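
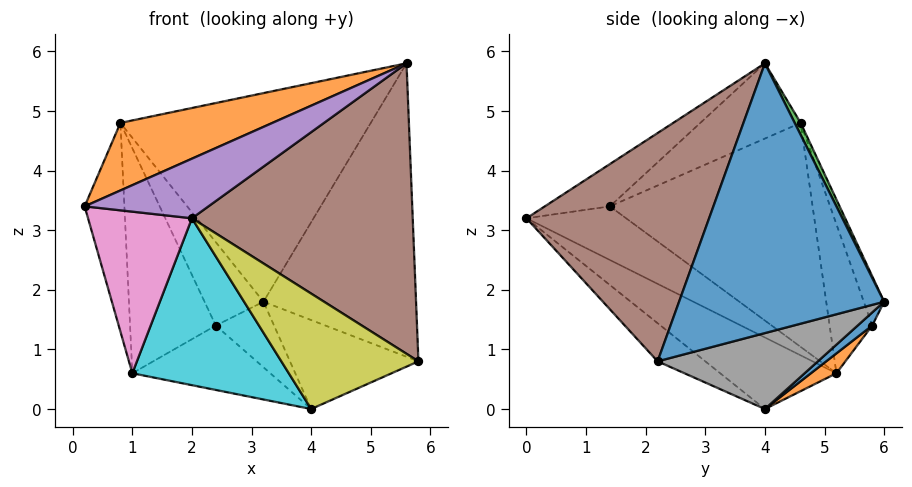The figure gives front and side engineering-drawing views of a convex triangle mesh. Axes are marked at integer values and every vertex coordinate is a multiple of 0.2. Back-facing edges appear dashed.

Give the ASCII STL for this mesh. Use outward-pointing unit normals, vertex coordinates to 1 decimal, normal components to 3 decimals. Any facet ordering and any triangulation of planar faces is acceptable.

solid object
 facet normal 0.789 0.587 -0.180
  outer loop
   vertex 5.6 4.0 5.8
   vertex 5.8 2.2 0.8
   vertex 3.2 6.0 1.8
  endloop
 endfacet
 facet normal -0.233 -0.353 0.906
  outer loop
   vertex 0.8 4.6 4.8
   vertex 0.2 1.4 3.4
   vertex 5.6 4.0 5.8
  endloop
 endfacet
 facet normal 0.021 0.899 0.437
  outer loop
   vertex 0.8 4.6 4.8
   vertex 5.6 4.0 5.8
   vertex 3.2 6.0 1.8
  endloop
 endfacet
 facet normal -0.981 0.192 -0.019
  outer loop
   vertex 1.0 5.2 0.6
   vertex 0.2 1.4 3.4
   vertex 0.8 4.6 4.8
  endloop
 endfacet
 facet normal -0.208 -0.395 0.895
  outer loop
   vertex 2.0 0.0 3.2
   vertex 5.6 4.0 5.8
   vertex 0.2 1.4 3.4
  endloop
 endfacet
 facet normal 0.610 -0.737 0.290
  outer loop
   vertex 2.0 0.0 3.2
   vertex 5.8 2.2 0.8
   vertex 5.6 4.0 5.8
  endloop
 endfacet
 facet normal -0.448 -0.467 -0.762
  outer loop
   vertex 2.0 0.0 3.2
   vertex 0.2 1.4 3.4
   vertex 1.0 5.2 0.6
  endloop
 endfacet
 facet normal 0.737 0.591 -0.329
  outer loop
   vertex 4.0 4.0 0.0
   vertex 3.2 6.0 1.8
   vertex 5.8 2.2 0.8
  endloop
 endfacet
 facet normal -0.192 -0.553 -0.811
  outer loop
   vertex 4.0 4.0 0.0
   vertex 5.8 2.2 0.8
   vertex 2.0 0.0 3.2
  endloop
 endfacet
 facet normal -0.351 -0.472 -0.809
  outer loop
   vertex 4.0 4.0 0.0
   vertex 2.0 0.0 3.2
   vertex 1.0 5.2 0.6
  endloop
 endfacet
 facet normal 0.174 0.696 -0.696
  outer loop
   vertex 2.4 5.8 1.4
   vertex 3.2 6.0 1.8
   vertex 4.0 4.0 0.0
  endloop
 endfacet
 facet normal 0.125 0.676 -0.726
  outer loop
   vertex 2.4 5.8 1.4
   vertex 4.0 4.0 0.0
   vertex 1.0 5.2 0.6
  endloop
 endfacet
 facet normal -0.321 0.930 0.177
  outer loop
   vertex 2.4 5.8 1.4
   vertex 0.8 4.6 4.8
   vertex 3.2 6.0 1.8
  endloop
 endfacet
 facet normal -0.442 0.891 0.106
  outer loop
   vertex 2.4 5.8 1.4
   vertex 1.0 5.2 0.6
   vertex 0.8 4.6 4.8
  endloop
 endfacet
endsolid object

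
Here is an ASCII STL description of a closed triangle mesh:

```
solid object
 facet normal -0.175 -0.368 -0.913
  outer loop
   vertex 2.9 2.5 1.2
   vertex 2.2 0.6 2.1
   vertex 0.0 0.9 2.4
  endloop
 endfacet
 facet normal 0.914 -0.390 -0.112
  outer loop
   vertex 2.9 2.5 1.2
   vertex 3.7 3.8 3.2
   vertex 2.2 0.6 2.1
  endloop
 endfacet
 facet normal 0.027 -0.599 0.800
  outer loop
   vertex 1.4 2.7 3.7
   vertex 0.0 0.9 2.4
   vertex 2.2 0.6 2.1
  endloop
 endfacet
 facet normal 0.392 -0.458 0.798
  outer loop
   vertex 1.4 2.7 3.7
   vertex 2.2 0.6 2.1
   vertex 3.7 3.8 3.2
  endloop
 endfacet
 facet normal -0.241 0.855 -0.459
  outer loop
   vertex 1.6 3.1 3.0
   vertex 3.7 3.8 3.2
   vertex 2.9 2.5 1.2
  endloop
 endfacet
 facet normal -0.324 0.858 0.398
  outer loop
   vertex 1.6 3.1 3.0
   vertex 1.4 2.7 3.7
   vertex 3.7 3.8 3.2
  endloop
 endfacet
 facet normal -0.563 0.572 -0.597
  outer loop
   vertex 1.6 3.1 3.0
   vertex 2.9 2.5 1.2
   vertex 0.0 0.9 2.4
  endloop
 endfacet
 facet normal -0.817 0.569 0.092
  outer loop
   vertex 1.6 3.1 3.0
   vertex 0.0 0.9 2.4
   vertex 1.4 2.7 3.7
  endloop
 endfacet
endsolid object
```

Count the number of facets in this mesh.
8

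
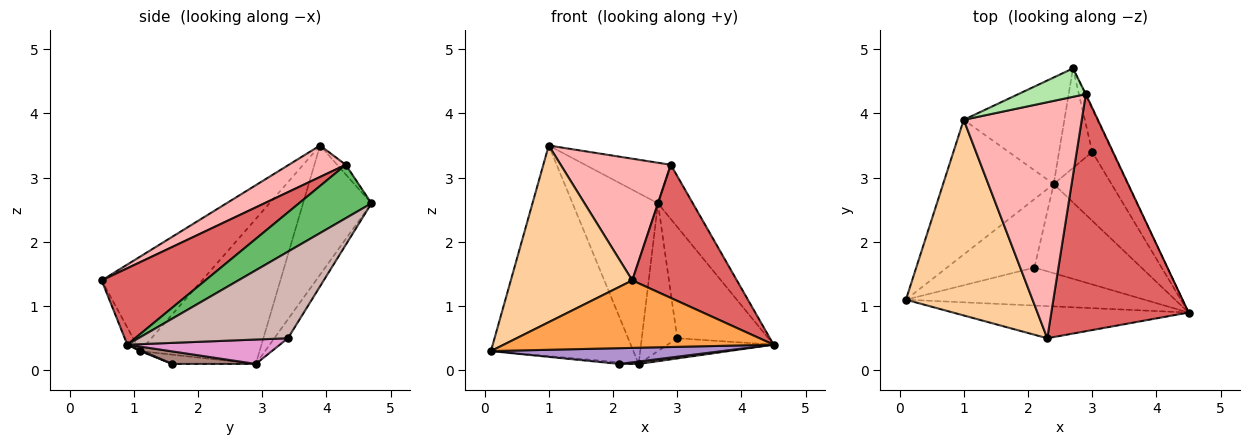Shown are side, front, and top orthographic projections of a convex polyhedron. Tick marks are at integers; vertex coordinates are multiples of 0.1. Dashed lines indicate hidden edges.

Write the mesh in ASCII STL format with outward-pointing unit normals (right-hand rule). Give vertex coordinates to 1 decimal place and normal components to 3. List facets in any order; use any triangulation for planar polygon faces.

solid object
 facet normal -0.577 0.688 -0.440
  outer loop
   vertex 2.4 2.9 0.1
   vertex 0.1 1.1 0.3
   vertex 1.0 3.9 3.5
  endloop
 endfacet
 facet normal -0.562 0.702 -0.438
  outer loop
   vertex 2.4 2.9 0.1
   vertex 1.0 3.9 3.5
   vertex 2.7 4.7 2.6
  endloop
 endfacet
 facet normal -0.031 -0.902 -0.430
  outer loop
   vertex 2.3 0.5 1.4
   vertex 0.1 1.1 0.3
   vertex 4.5 0.9 0.4
  endloop
 endfacet
 facet normal -0.485 -0.586 0.649
  outer loop
   vertex 2.3 0.5 1.4
   vertex 1.0 3.9 3.5
   vertex 0.1 1.1 0.3
  endloop
 endfacet
 facet normal 0.901 0.433 -0.011
  outer loop
   vertex 2.9 4.3 3.2
   vertex 4.5 0.9 0.4
   vertex 2.7 4.7 2.6
  endloop
 endfacet
 facet normal -0.082 0.816 0.572
  outer loop
   vertex 2.9 4.3 3.2
   vertex 2.7 4.7 2.6
   vertex 1.0 3.9 3.5
  endloop
 endfacet
 facet normal 0.437 -0.441 0.784
  outer loop
   vertex 2.9 4.3 3.2
   vertex 2.3 0.5 1.4
   vertex 4.5 0.9 0.4
  endloop
 endfacet
 facet normal 0.230 -0.446 0.865
  outer loop
   vertex 2.9 4.3 3.2
   vertex 1.0 3.9 3.5
   vertex 2.3 0.5 1.4
  endloop
 endfacet
 facet normal 0.004 -0.384 -0.923
  outer loop
   vertex 2.1 1.6 0.1
   vertex 4.5 0.9 0.4
   vertex 0.1 1.1 0.3
  endloop
 endfacet
 facet normal -0.105 0.024 -0.994
  outer loop
   vertex 2.1 1.6 0.1
   vertex 0.1 1.1 0.3
   vertex 2.4 2.9 0.1
  endloop
 endfacet
 facet normal 0.116 -0.027 -0.993
  outer loop
   vertex 2.1 1.6 0.1
   vertex 2.4 2.9 0.1
   vertex 4.5 0.9 0.4
  endloop
 endfacet
 facet normal 0.837 0.510 -0.196
  outer loop
   vertex 3.0 3.4 0.5
   vertex 2.7 4.7 2.6
   vertex 4.5 0.9 0.4
  endloop
 endfacet
 facet normal 0.376 0.261 -0.889
  outer loop
   vertex 3.0 3.4 0.5
   vertex 4.5 0.9 0.4
   vertex 2.4 2.9 0.1
  endloop
 endfacet
 facet normal -0.303 0.790 -0.532
  outer loop
   vertex 3.0 3.4 0.5
   vertex 2.4 2.9 0.1
   vertex 2.7 4.7 2.6
  endloop
 endfacet
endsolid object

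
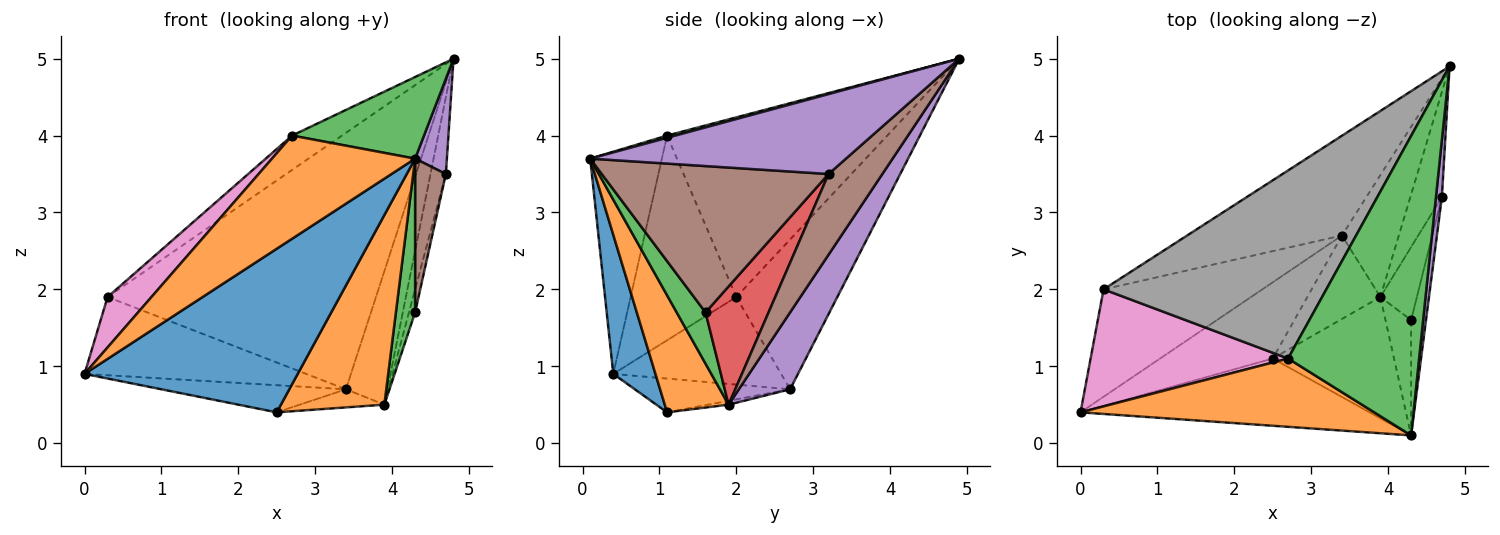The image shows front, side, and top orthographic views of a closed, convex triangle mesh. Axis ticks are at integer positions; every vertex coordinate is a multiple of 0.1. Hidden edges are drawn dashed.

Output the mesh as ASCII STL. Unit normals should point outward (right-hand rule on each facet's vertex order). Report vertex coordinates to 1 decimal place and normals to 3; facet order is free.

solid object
 facet normal 0.180 -0.910 -0.374
  outer loop
   vertex 2.5 1.1 0.4
   vertex 4.3 0.1 3.7
   vertex 0.0 0.4 0.9
  endloop
 endfacet
 facet normal -0.385 -0.769 0.509
  outer loop
   vertex 2.7 1.1 4.0
   vertex 0.0 0.4 0.9
   vertex 4.3 0.1 3.7
  endloop
 endfacet
 facet normal 0.017 -0.263 0.965
  outer loop
   vertex 2.7 1.1 4.0
   vertex 4.3 0.1 3.7
   vertex 4.8 4.9 5.0
  endloop
 endfacet
 facet normal -0.272 0.323 -0.907
  outer loop
   vertex 3.4 2.7 0.7
   vertex 2.5 1.1 0.4
   vertex 0.0 0.4 0.9
  endloop
 endfacet
 facet normal 0.990 -0.123 0.073
  outer loop
   vertex 4.7 3.2 3.5
   vertex 4.8 4.9 5.0
   vertex 4.3 0.1 3.7
  endloop
 endfacet
 facet normal 0.986 -0.134 -0.100
  outer loop
   vertex 4.7 3.2 3.5
   vertex 4.3 0.1 3.7
   vertex 4.3 1.6 1.7
  endloop
 endfacet
 facet normal -0.689 -0.286 0.665
  outer loop
   vertex 0.3 2.0 1.9
   vertex 0.0 0.4 0.9
   vertex 2.7 1.1 4.0
  endloop
 endfacet
 facet normal -0.622 0.141 0.771
  outer loop
   vertex 0.3 2.0 1.9
   vertex 2.7 1.1 4.0
   vertex 4.8 4.9 5.0
  endloop
 endfacet
 facet normal -0.407 0.538 -0.738
  outer loop
   vertex 0.3 2.0 1.9
   vertex 3.4 2.7 0.7
   vertex 0.0 0.4 0.9
  endloop
 endfacet
 facet normal -0.331 0.879 -0.342
  outer loop
   vertex 0.3 2.0 1.9
   vertex 4.8 4.9 5.0
   vertex 3.4 2.7 0.7
  endloop
 endfacet
 facet normal -0.051 0.212 -0.976
  outer loop
   vertex 3.9 1.9 0.5
   vertex 2.5 1.1 0.4
   vertex 3.4 2.7 0.7
  endloop
 endfacet
 facet normal 0.461 -0.747 -0.478
  outer loop
   vertex 3.9 1.9 0.5
   vertex 4.3 0.1 3.7
   vertex 2.5 1.1 0.4
  endloop
 endfacet
 facet normal 0.768 -0.512 -0.384
  outer loop
   vertex 3.9 1.9 0.5
   vertex 4.3 1.6 1.7
   vertex 4.3 0.1 3.7
  endloop
 endfacet
 facet normal 0.951 0.093 -0.294
  outer loop
   vertex 3.9 1.9 0.5
   vertex 4.7 3.2 3.5
   vertex 4.3 1.6 1.7
  endloop
 endfacet
 facet normal 0.674 0.546 -0.498
  outer loop
   vertex 3.9 1.9 0.5
   vertex 3.4 2.7 0.7
   vertex 4.8 4.9 5.0
  endloop
 endfacet
 facet normal 0.900 0.257 -0.351
  outer loop
   vertex 3.9 1.9 0.5
   vertex 4.8 4.9 5.0
   vertex 4.7 3.2 3.5
  endloop
 endfacet
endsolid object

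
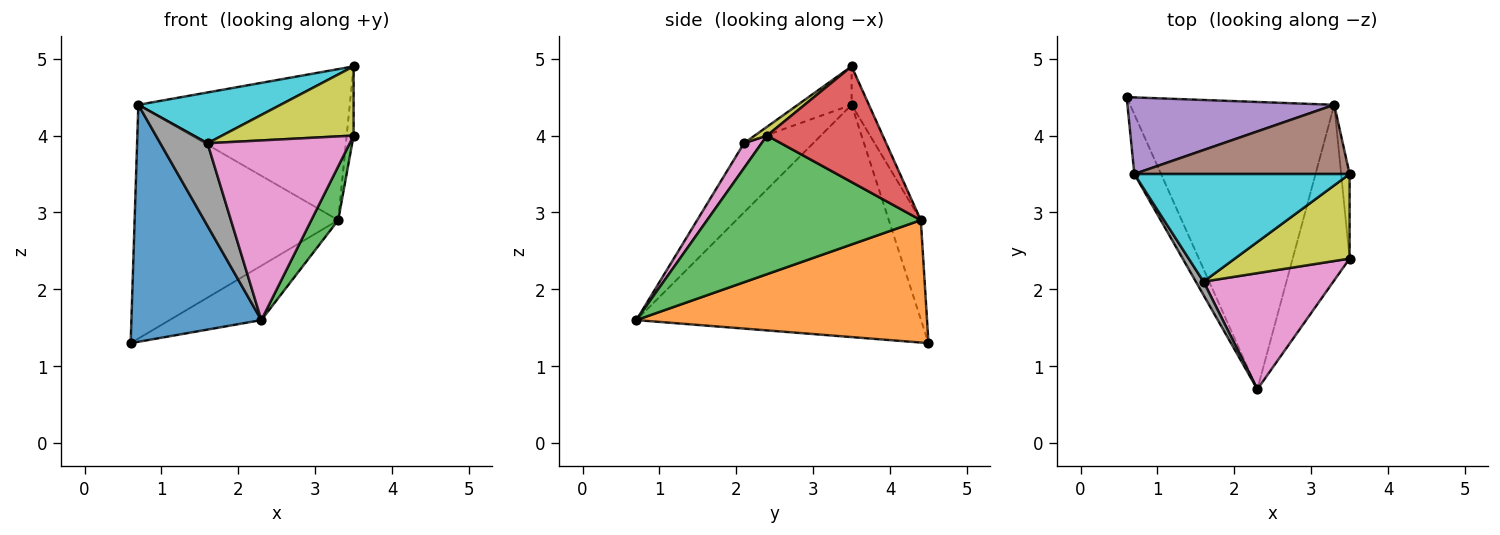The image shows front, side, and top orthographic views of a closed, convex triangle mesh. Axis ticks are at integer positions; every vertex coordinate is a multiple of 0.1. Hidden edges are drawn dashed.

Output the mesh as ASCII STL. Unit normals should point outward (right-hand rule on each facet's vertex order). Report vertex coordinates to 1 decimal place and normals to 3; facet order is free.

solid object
 facet normal -0.905 -0.413 -0.104
  outer loop
   vertex 0.7 3.5 4.4
   vertex 0.6 4.5 1.3
   vertex 2.3 0.7 1.6
  endloop
 endfacet
 facet normal 0.508 0.160 -0.847
  outer loop
   vertex 3.3 4.4 2.9
   vertex 2.3 0.7 1.6
   vertex 0.6 4.5 1.3
  endloop
 endfacet
 facet normal 0.919 -0.116 -0.377
  outer loop
   vertex 3.3 4.4 2.9
   vertex 3.5 2.4 4.0
   vertex 2.3 0.7 1.6
  endloop
 endfacet
 facet normal 0.996 0.060 -0.073
  outer loop
   vertex 3.3 4.4 2.9
   vertex 3.5 3.5 4.9
   vertex 3.5 2.4 4.0
  endloop
 endfacet
 facet normal -0.148 0.940 0.308
  outer loop
   vertex 3.3 4.4 2.9
   vertex 0.6 4.5 1.3
   vertex 0.7 3.5 4.4
  endloop
 endfacet
 facet normal -0.074 0.907 0.415
  outer loop
   vertex 3.3 4.4 2.9
   vertex 0.7 3.5 4.4
   vertex 3.5 3.5 4.9
  endloop
 endfacet
 facet normal 0.103 -0.835 0.540
  outer loop
   vertex 1.6 2.1 3.9
   vertex 2.3 0.7 1.6
   vertex 3.5 2.4 4.0
  endloop
 endfacet
 facet normal -0.822 -0.561 0.091
  outer loop
   vertex 1.6 2.1 3.9
   vertex 0.7 3.5 4.4
   vertex 2.3 0.7 1.6
  endloop
 endfacet
 facet normal 0.059 -0.632 0.773
  outer loop
   vertex 1.6 2.1 3.9
   vertex 3.5 2.4 4.0
   vertex 3.5 3.5 4.9
  endloop
 endfacet
 facet normal -0.159 -0.421 0.893
  outer loop
   vertex 1.6 2.1 3.9
   vertex 3.5 3.5 4.9
   vertex 0.7 3.5 4.4
  endloop
 endfacet
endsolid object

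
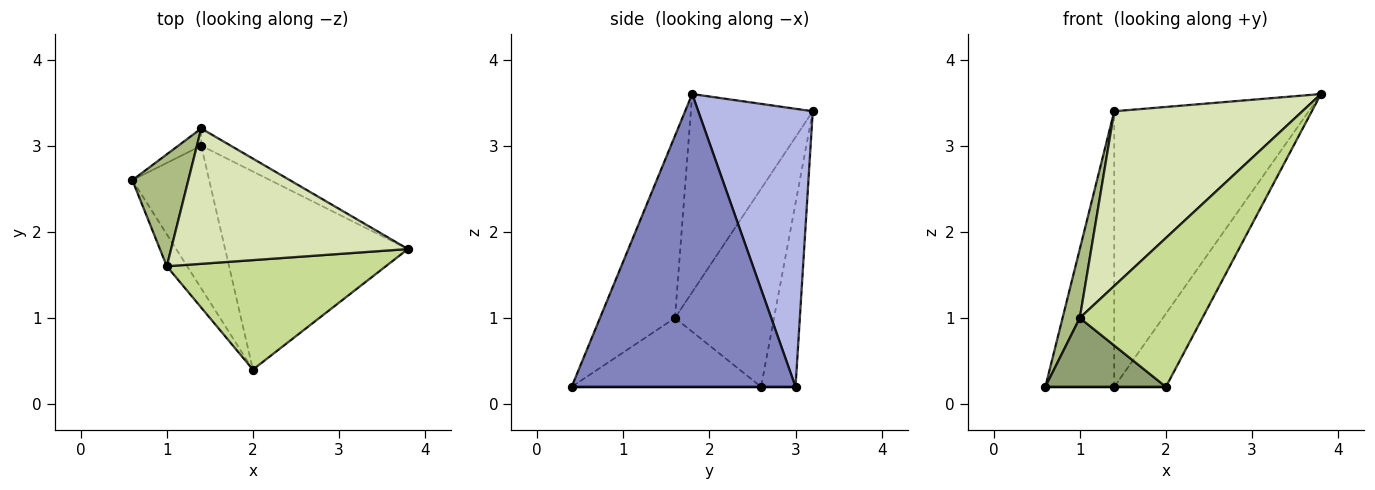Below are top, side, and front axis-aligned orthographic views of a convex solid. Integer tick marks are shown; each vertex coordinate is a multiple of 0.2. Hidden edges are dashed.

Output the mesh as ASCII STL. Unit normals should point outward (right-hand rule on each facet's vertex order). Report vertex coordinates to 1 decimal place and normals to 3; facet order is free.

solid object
 facet normal 0.000 0.000 -1.000
  outer loop
   vertex 1.4 3.0 0.2
   vertex 2.0 0.4 0.2
   vertex 0.6 2.6 0.2
  endloop
 endfacet
 facet normal 0.832 0.192 -0.520
  outer loop
   vertex 1.4 3.0 0.2
   vertex 3.8 1.8 3.6
   vertex 2.0 0.4 0.2
  endloop
 endfacet
 facet normal -0.447 0.893 -0.056
  outer loop
   vertex 1.4 3.0 0.2
   vertex 0.6 2.6 0.2
   vertex 1.4 3.2 3.4
  endloop
 endfacet
 facet normal 0.506 0.861 -0.054
  outer loop
   vertex 1.4 3.0 0.2
   vertex 1.4 3.2 3.4
   vertex 3.8 1.8 3.6
  endloop
 endfacet
 facet normal -0.819 -0.521 -0.242
  outer loop
   vertex 1.0 1.6 1.0
   vertex 0.6 2.6 0.2
   vertex 2.0 0.4 0.2
  endloop
 endfacet
 facet normal -0.949 -0.165 0.268
  outer loop
   vertex 1.0 1.6 1.0
   vertex 1.4 3.2 3.4
   vertex 0.6 2.6 0.2
  endloop
 endfacet
 facet normal -0.442 -0.723 0.532
  outer loop
   vertex 1.0 1.6 1.0
   vertex 2.0 0.4 0.2
   vertex 3.8 1.8 3.6
  endloop
 endfacet
 facet normal -0.456 -0.704 0.545
  outer loop
   vertex 1.0 1.6 1.0
   vertex 3.8 1.8 3.6
   vertex 1.4 3.2 3.4
  endloop
 endfacet
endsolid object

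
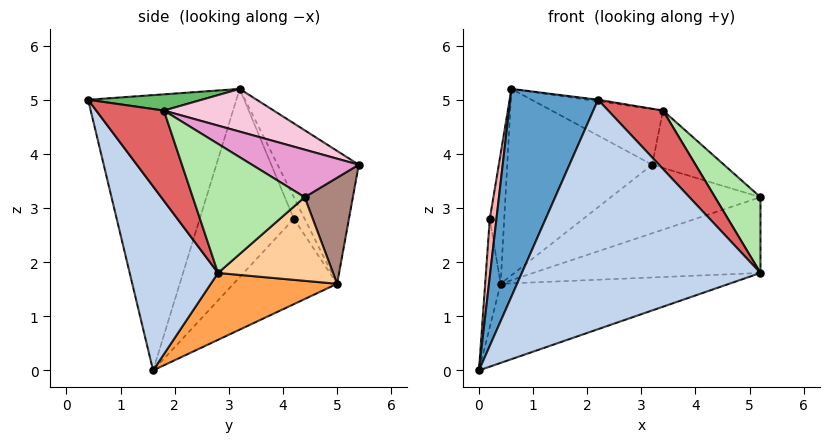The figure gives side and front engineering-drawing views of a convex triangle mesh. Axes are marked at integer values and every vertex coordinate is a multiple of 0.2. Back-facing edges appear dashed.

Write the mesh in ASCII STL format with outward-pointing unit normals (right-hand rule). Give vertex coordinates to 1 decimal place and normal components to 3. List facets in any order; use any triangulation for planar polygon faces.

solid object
 facet normal -0.833 -0.494 0.248
  outer loop
   vertex 0.6 3.2 5.2
   vertex 0.0 1.6 0.0
   vertex 2.2 0.4 5.0
  endloop
 endfacet
 facet normal 0.325 -0.877 -0.353
  outer loop
   vertex 5.2 2.8 1.8
   vertex 2.2 0.4 5.0
   vertex 0.0 1.6 0.0
  endloop
 endfacet
 facet normal 0.218 0.394 -0.893
  outer loop
   vertex 5.2 2.8 1.8
   vertex 0.0 1.6 0.0
   vertex 0.4 5.0 1.6
  endloop
 endfacet
 facet normal 0.316 0.625 -0.714
  outer loop
   vertex 5.2 2.8 1.8
   vertex 0.4 5.0 1.6
   vertex 5.2 4.4 3.2
  endloop
 endfacet
 facet normal 0.148 0.014 0.989
  outer loop
   vertex 3.4 1.8 4.8
   vertex 0.6 3.2 5.2
   vertex 2.2 0.4 5.0
  endloop
 endfacet
 facet normal 0.851 -0.346 0.395
  outer loop
   vertex 3.4 1.8 4.8
   vertex 5.2 2.8 1.8
   vertex 5.2 4.4 3.2
  endloop
 endfacet
 facet normal 0.753 -0.610 0.248
  outer loop
   vertex 3.4 1.8 4.8
   vertex 2.2 0.4 5.0
   vertex 5.2 2.8 1.8
  endloop
 endfacet
 facet normal -0.988 -0.070 0.136
  outer loop
   vertex 0.2 4.2 2.8
   vertex 0.0 1.6 0.0
   vertex 0.6 3.2 5.2
  endloop
 endfacet
 facet normal -0.987 0.147 -0.066
  outer loop
   vertex 0.2 4.2 2.8
   vertex 0.4 5.0 1.6
   vertex 0.0 1.6 0.0
  endloop
 endfacet
 facet normal -0.551 0.734 0.398
  outer loop
   vertex 0.2 4.2 2.8
   vertex 0.6 3.2 5.2
   vertex 0.4 5.0 1.6
  endloop
 endfacet
 facet normal 0.267 0.829 -0.491
  outer loop
   vertex 3.2 5.4 3.8
   vertex 5.2 4.4 3.2
   vertex 0.4 5.0 1.6
  endloop
 endfacet
 facet normal -0.443 0.792 0.420
  outer loop
   vertex 3.2 5.4 3.8
   vertex 0.4 5.0 1.6
   vertex 0.6 3.2 5.2
  endloop
 endfacet
 facet normal 0.397 0.266 0.879
  outer loop
   vertex 3.2 5.4 3.8
   vertex 3.4 1.8 4.8
   vertex 5.2 4.4 3.2
  endloop
 endfacet
 facet normal 0.268 0.272 0.924
  outer loop
   vertex 3.2 5.4 3.8
   vertex 0.6 3.2 5.2
   vertex 3.4 1.8 4.8
  endloop
 endfacet
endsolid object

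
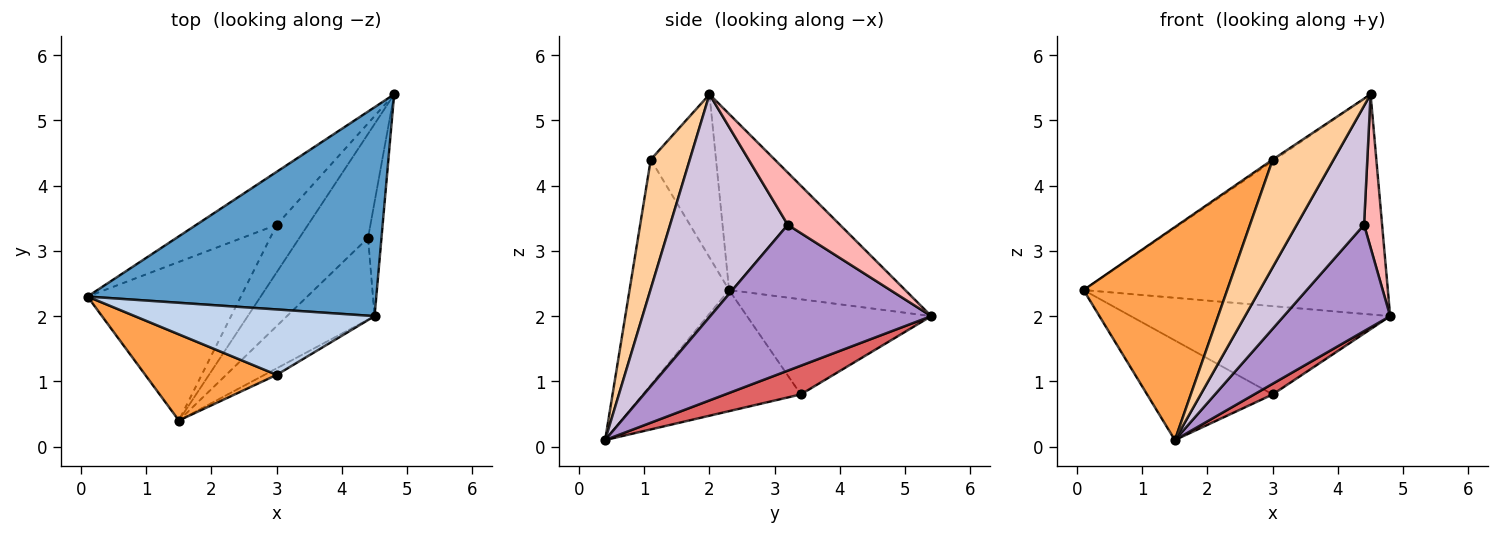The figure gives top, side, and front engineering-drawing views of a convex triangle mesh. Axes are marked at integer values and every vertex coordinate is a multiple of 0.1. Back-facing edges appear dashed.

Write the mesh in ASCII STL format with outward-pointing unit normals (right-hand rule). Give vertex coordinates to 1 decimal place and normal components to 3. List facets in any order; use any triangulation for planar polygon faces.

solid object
 facet normal -0.387 0.669 0.635
  outer loop
   vertex 4.5 2.0 5.4
   vertex 4.8 5.4 2.0
   vertex 0.1 2.3 2.4
  endloop
 endfacet
 facet normal -0.562 0.019 0.827
  outer loop
   vertex 3.0 1.1 4.4
   vertex 4.5 2.0 5.4
   vertex 0.1 2.3 2.4
  endloop
 endfacet
 facet normal -0.540 -0.780 0.315
  outer loop
   vertex 3.0 1.1 4.4
   vertex 0.1 2.3 2.4
   vertex 1.5 0.4 0.1
  endloop
 endfacet
 facet normal 0.539 -0.841 -0.051
  outer loop
   vertex 3.0 1.1 4.4
   vertex 1.5 0.4 0.1
   vertex 4.5 2.0 5.4
  endloop
 endfacet
 facet normal -0.520 0.732 -0.440
  outer loop
   vertex 3.0 3.4 0.8
   vertex 0.1 2.3 2.4
   vertex 4.8 5.4 2.0
  endloop
 endfacet
 facet normal -0.556 0.442 -0.704
  outer loop
   vertex 3.0 3.4 0.8
   vertex 1.5 0.4 0.1
   vertex 0.1 2.3 2.4
  endloop
 endfacet
 facet normal 0.667 -0.164 -0.727
  outer loop
   vertex 3.0 3.4 0.8
   vertex 4.8 5.4 2.0
   vertex 1.5 0.4 0.1
  endloop
 endfacet
 facet normal 0.918 -0.317 -0.236
  outer loop
   vertex 4.4 3.2 3.4
   vertex 4.8 5.4 2.0
   vertex 4.5 2.0 5.4
  endloop
 endfacet
 facet normal 0.830 -0.399 -0.390
  outer loop
   vertex 4.4 3.2 3.4
   vertex 1.5 0.4 0.1
   vertex 4.8 5.4 2.0
  endloop
 endfacet
 facet normal 0.821 -0.470 -0.323
  outer loop
   vertex 4.4 3.2 3.4
   vertex 4.5 2.0 5.4
   vertex 1.5 0.4 0.1
  endloop
 endfacet
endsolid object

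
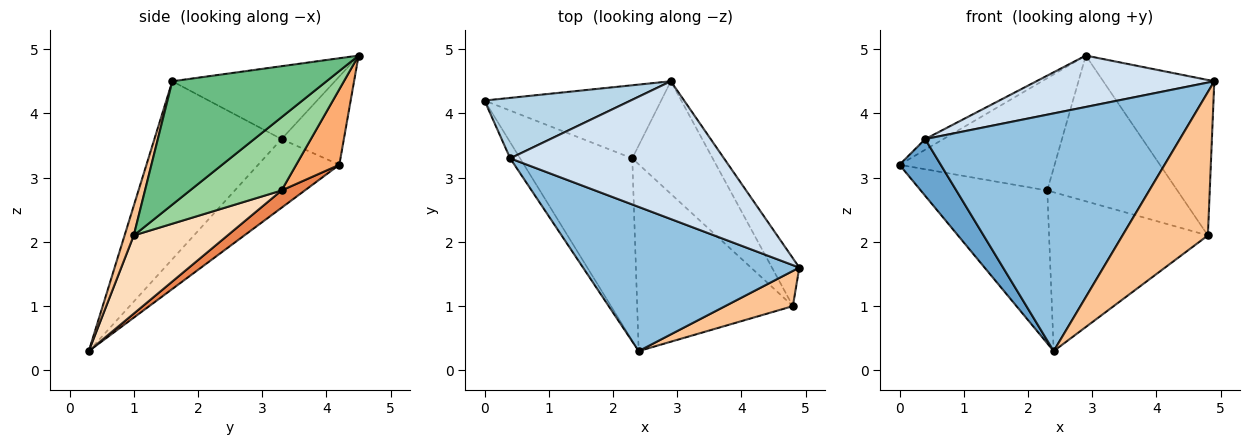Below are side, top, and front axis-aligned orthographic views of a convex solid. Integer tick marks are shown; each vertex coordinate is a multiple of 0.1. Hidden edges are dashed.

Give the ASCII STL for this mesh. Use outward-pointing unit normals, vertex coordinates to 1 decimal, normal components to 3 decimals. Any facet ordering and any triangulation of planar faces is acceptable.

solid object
 facet normal -0.884 -0.450 -0.127
  outer loop
   vertex 0.4 3.3 3.6
   vertex 0.0 4.2 3.2
   vertex 2.4 0.3 0.3
  endloop
 endfacet
 facet normal -0.392 -0.786 0.477
  outer loop
   vertex 0.4 3.3 3.6
   vertex 2.4 0.3 0.3
   vertex 4.9 1.6 4.5
  endloop
 endfacet
 facet normal -0.512 0.149 0.846
  outer loop
   vertex 0.4 3.3 3.6
   vertex 2.9 4.5 4.9
   vertex 0.0 4.2 3.2
  endloop
 endfacet
 facet normal -0.304 -0.333 0.892
  outer loop
   vertex 0.4 3.3 3.6
   vertex 4.9 1.6 4.5
   vertex 2.9 4.5 4.9
  endloop
 endfacet
 facet normal 0.117 0.638 -0.761
  outer loop
   vertex 2.3 3.3 2.8
   vertex 2.4 0.3 0.3
   vertex 0.0 4.2 3.2
  endloop
 endfacet
 facet normal 0.227 0.816 -0.531
  outer loop
   vertex 2.3 3.3 2.8
   vertex 0.0 4.2 3.2
   vertex 2.9 4.5 4.9
  endloop
 endfacet
 facet normal 0.104 -0.966 0.237
  outer loop
   vertex 4.8 1.0 2.1
   vertex 4.9 1.6 4.5
   vertex 2.4 0.3 0.3
  endloop
 endfacet
 facet normal 0.357 0.605 -0.712
  outer loop
   vertex 4.8 1.0 2.1
   vertex 2.4 0.3 0.3
   vertex 2.3 3.3 2.8
  endloop
 endfacet
 facet normal 0.799 0.575 -0.177
  outer loop
   vertex 4.8 1.0 2.1
   vertex 2.9 4.5 4.9
   vertex 4.9 1.6 4.5
  endloop
 endfacet
 facet normal 0.487 0.691 -0.534
  outer loop
   vertex 4.8 1.0 2.1
   vertex 2.3 3.3 2.8
   vertex 2.9 4.5 4.9
  endloop
 endfacet
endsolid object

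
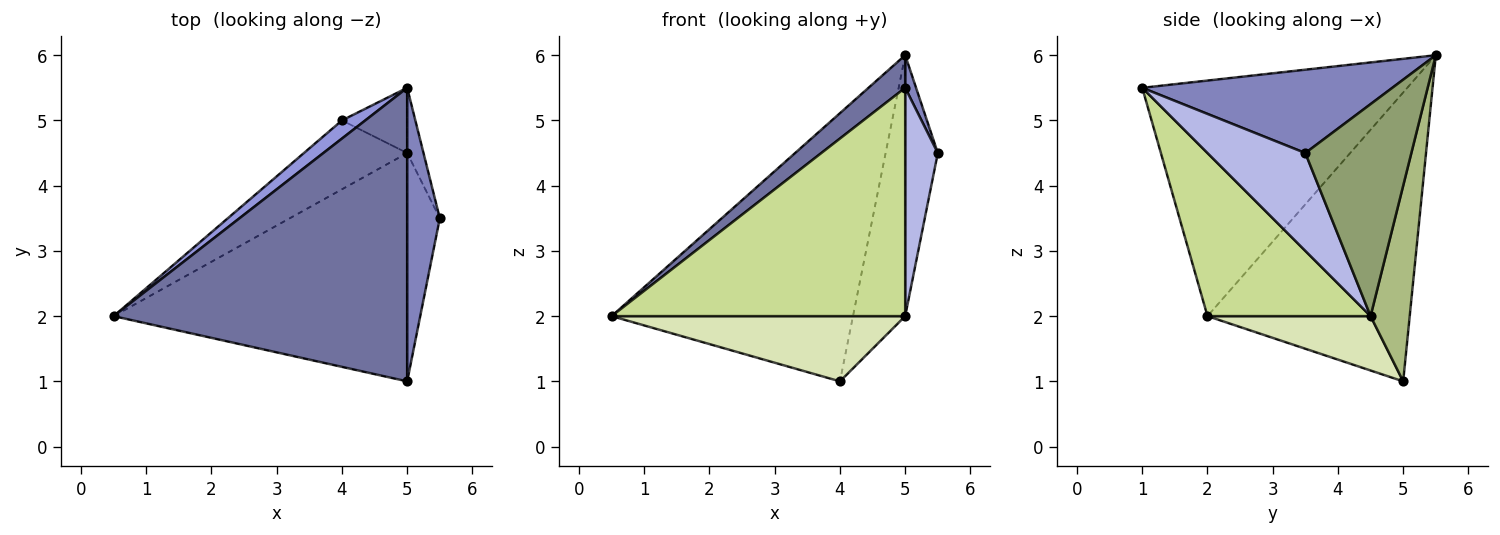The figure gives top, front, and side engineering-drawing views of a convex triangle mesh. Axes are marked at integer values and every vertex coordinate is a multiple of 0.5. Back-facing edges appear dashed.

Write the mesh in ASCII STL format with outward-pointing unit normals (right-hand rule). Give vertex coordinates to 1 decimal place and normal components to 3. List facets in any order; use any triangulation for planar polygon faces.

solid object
 facet normal -0.624 -0.086 0.777
  outer loop
   vertex 5.0 5.5 6.0
   vertex 0.5 2.0 2.0
   vertex 5.0 1.0 5.5
  endloop
 endfacet
 facet normal 0.930 -0.040 0.364
  outer loop
   vertex 5.0 5.5 6.0
   vertex 5.0 1.0 5.5
   vertex 5.5 3.5 4.5
  endloop
 endfacet
 facet normal -0.641 0.765 0.052
  outer loop
   vertex 4.0 5.0 1.0
   vertex 0.5 2.0 2.0
   vertex 5.0 5.5 6.0
  endloop
 endfacet
 facet normal 0.905 -0.302 -0.302
  outer loop
   vertex 5.0 4.5 2.0
   vertex 5.5 3.5 4.5
   vertex 5.0 1.0 5.5
  endloop
 endfacet
 facet normal 0.953 0.293 -0.073
  outer loop
   vertex 5.0 4.5 2.0
   vertex 5.0 5.5 6.0
   vertex 5.5 3.5 4.5
  endloop
 endfacet
 facet normal 0.588 0.784 -0.196
  outer loop
   vertex 5.0 4.5 2.0
   vertex 4.0 5.0 1.0
   vertex 5.0 5.5 6.0
  endloop
 endfacet
 facet normal 0.366 -0.658 -0.658
  outer loop
   vertex 5.0 4.5 2.0
   vertex 5.0 1.0 5.5
   vertex 0.5 2.0 2.0
  endloop
 endfacet
 facet normal 0.357 -0.642 -0.678
  outer loop
   vertex 5.0 4.5 2.0
   vertex 0.5 2.0 2.0
   vertex 4.0 5.0 1.0
  endloop
 endfacet
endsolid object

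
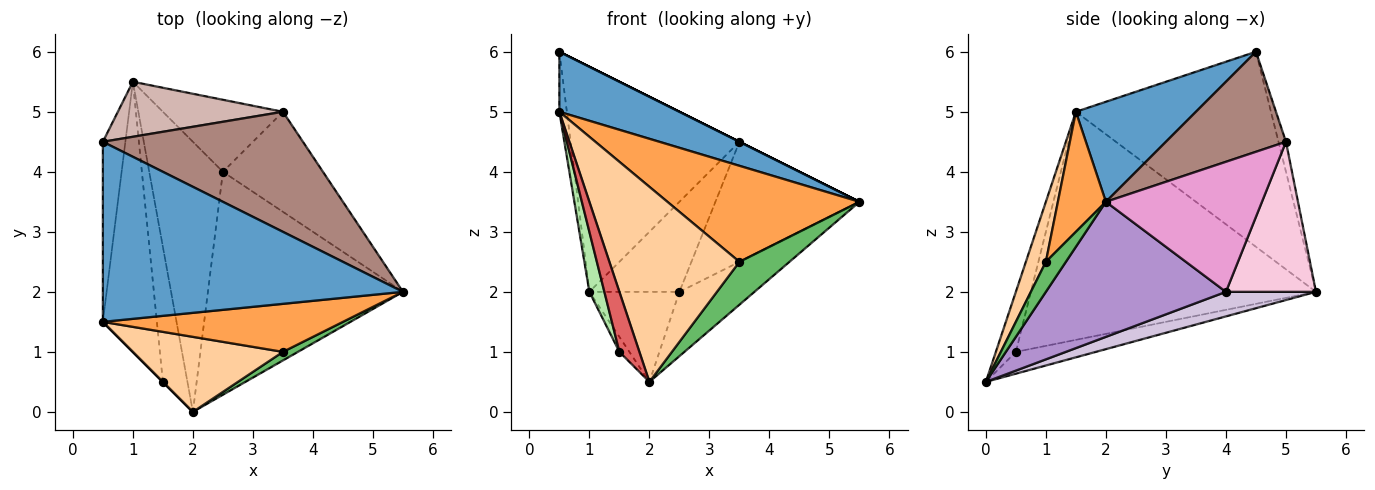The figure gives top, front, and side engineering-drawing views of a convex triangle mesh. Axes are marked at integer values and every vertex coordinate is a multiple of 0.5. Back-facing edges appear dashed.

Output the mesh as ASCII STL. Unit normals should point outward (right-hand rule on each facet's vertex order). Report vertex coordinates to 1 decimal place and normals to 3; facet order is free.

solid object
 facet normal 0.302 -0.302 0.905
  outer loop
   vertex 0.5 4.5 6.0
   vertex 0.5 1.5 5.0
   vertex 5.5 2.0 3.5
  endloop
 endfacet
 facet normal -0.993 0.038 -0.115
  outer loop
   vertex 0.5 4.5 6.0
   vertex 1.0 5.5 2.0
   vertex 0.5 1.5 5.0
  endloop
 endfacet
 facet normal 0.218 -0.873 0.436
  outer loop
   vertex 3.5 1.0 2.5
   vertex 5.5 2.0 3.5
   vertex 0.5 1.5 5.0
  endloop
 endfacet
 facet normal 0.142 -0.924 0.355
  outer loop
   vertex 3.5 1.0 2.5
   vertex 0.5 1.5 5.0
   vertex 2.0 0.0 0.5
  endloop
 endfacet
 facet normal 0.365 -0.913 0.183
  outer loop
   vertex 3.5 1.0 2.5
   vertex 2.0 0.0 0.5
   vertex 5.5 2.0 3.5
  endloop
 endfacet
 facet normal -0.972 -0.051 -0.230
  outer loop
   vertex 1.5 0.5 1.0
   vertex 0.5 1.5 5.0
   vertex 1.0 5.5 2.0
  endloop
 endfacet
 facet normal -0.707 -0.707 0.000
  outer loop
   vertex 1.5 0.5 1.0
   vertex 2.0 0.0 0.5
   vertex 0.5 1.5 5.0
  endloop
 endfacet
 facet normal -0.662 0.083 -0.745
  outer loop
   vertex 1.5 0.5 1.0
   vertex 1.0 5.5 2.0
   vertex 2.0 0.0 0.5
  endloop
 endfacet
 facet normal 0.554 0.231 -0.800
  outer loop
   vertex 2.5 4.0 2.0
   vertex 5.5 2.0 3.5
   vertex 2.0 0.0 0.5
  endloop
 endfacet
 facet normal 0.302 0.302 -0.905
  outer loop
   vertex 2.5 4.0 2.0
   vertex 2.0 0.0 0.5
   vertex 1.0 5.5 2.0
  endloop
 endfacet
 facet normal 0.447 0.000 0.894
  outer loop
   vertex 3.5 5.0 4.5
   vertex 0.5 4.5 6.0
   vertex 5.5 2.0 3.5
  endloop
 endfacet
 facet normal -0.043 0.970 0.237
  outer loop
   vertex 3.5 5.0 4.5
   vertex 1.0 5.5 2.0
   vertex 0.5 4.5 6.0
  endloop
 endfacet
 facet normal 0.640 0.590 -0.492
  outer loop
   vertex 3.5 5.0 4.5
   vertex 5.5 2.0 3.5
   vertex 2.5 4.0 2.0
  endloop
 endfacet
 facet normal 0.615 0.615 -0.492
  outer loop
   vertex 3.5 5.0 4.5
   vertex 2.5 4.0 2.0
   vertex 1.0 5.5 2.0
  endloop
 endfacet
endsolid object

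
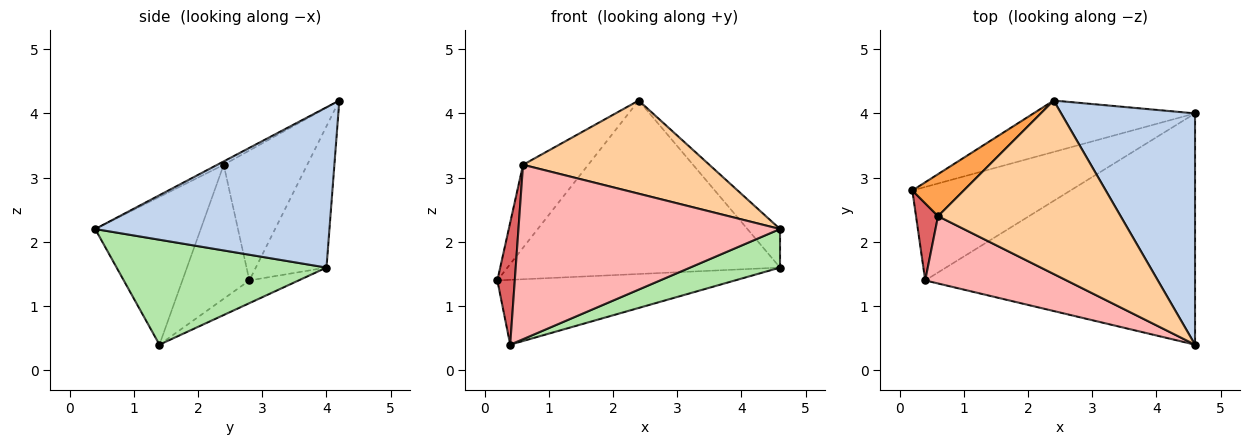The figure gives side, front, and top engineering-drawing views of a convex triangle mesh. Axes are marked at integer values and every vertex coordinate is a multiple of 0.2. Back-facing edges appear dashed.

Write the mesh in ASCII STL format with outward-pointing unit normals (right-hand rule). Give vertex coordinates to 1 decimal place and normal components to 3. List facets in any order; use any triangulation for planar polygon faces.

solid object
 facet normal -0.241 0.930 -0.276
  outer loop
   vertex 2.4 4.2 4.2
   vertex 4.6 4.0 1.6
   vertex 0.2 2.8 1.4
  endloop
 endfacet
 facet normal 0.763 0.106 0.638
  outer loop
   vertex 2.4 4.2 4.2
   vertex 4.6 0.4 2.2
   vertex 4.6 4.0 1.6
  endloop
 endfacet
 facet normal -0.753 0.587 0.298
  outer loop
   vertex 0.6 2.4 3.2
   vertex 2.4 4.2 4.2
   vertex 0.2 2.8 1.4
  endloop
 endfacet
 facet normal -0.016 -0.473 0.881
  outer loop
   vertex 0.6 2.4 3.2
   vertex 4.6 0.4 2.2
   vertex 2.4 4.2 4.2
  endloop
 endfacet
 facet normal -0.117 0.566 -0.816
  outer loop
   vertex 0.4 1.4 0.4
   vertex 0.2 2.8 1.4
   vertex 4.6 4.0 1.6
  endloop
 endfacet
 facet normal 0.358 -0.153 -0.921
  outer loop
   vertex 0.4 1.4 0.4
   vertex 4.6 4.0 1.6
   vertex 4.6 0.4 2.2
  endloop
 endfacet
 facet normal -0.956 -0.249 0.157
  outer loop
   vertex 0.4 1.4 0.4
   vertex 0.6 2.4 3.2
   vertex 0.2 2.8 1.4
  endloop
 endfacet
 facet normal -0.352 -0.873 0.337
  outer loop
   vertex 0.4 1.4 0.4
   vertex 4.6 0.4 2.2
   vertex 0.6 2.4 3.2
  endloop
 endfacet
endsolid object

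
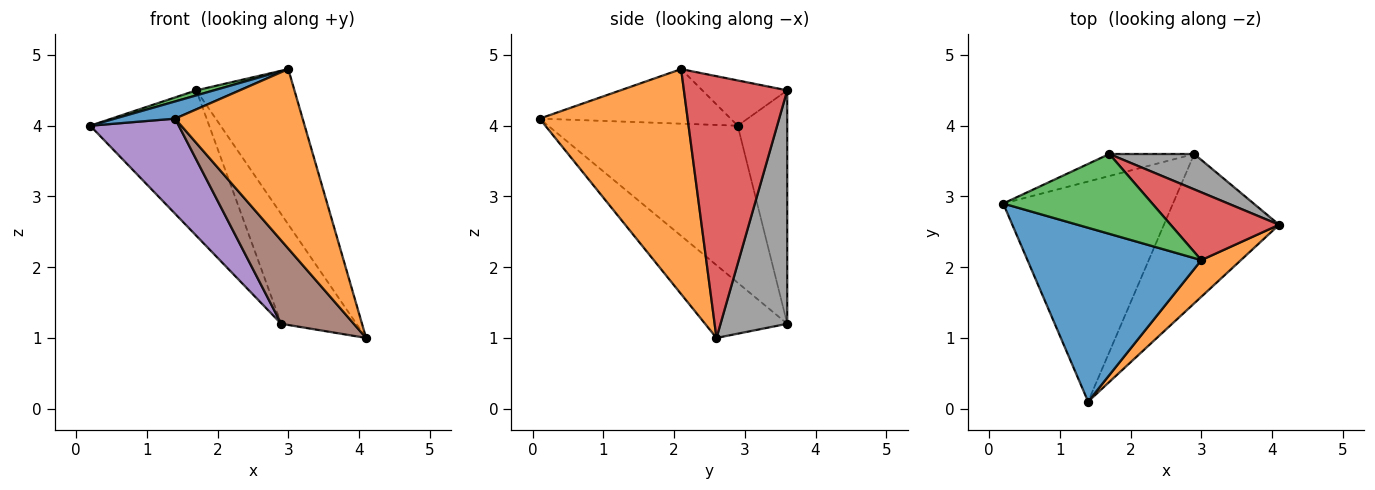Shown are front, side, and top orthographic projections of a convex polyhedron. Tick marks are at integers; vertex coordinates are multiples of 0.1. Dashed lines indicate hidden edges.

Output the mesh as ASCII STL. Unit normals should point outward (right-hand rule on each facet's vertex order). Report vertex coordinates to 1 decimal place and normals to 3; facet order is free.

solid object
 facet normal -0.298 -0.094 0.950
  outer loop
   vertex 3.0 2.1 4.8
   vertex 0.2 2.9 4.0
   vertex 1.4 0.1 4.1
  endloop
 endfacet
 facet normal 0.751 -0.647 0.132
  outer loop
   vertex 3.0 2.1 4.8
   vertex 1.4 0.1 4.1
   vertex 4.1 2.6 1.0
  endloop
 endfacet
 facet normal -0.290 -0.060 0.955
  outer loop
   vertex 1.7 3.6 4.5
   vertex 0.2 2.9 4.0
   vertex 3.0 2.1 4.8
  endloop
 endfacet
 facet normal 0.694 0.659 0.288
  outer loop
   vertex 1.7 3.6 4.5
   vertex 3.0 2.1 4.8
   vertex 4.1 2.6 1.0
  endloop
 endfacet
 facet normal -0.647 -0.302 -0.700
  outer loop
   vertex 2.9 3.6 1.2
   vertex 1.4 0.1 4.1
   vertex 0.2 2.9 4.0
  endloop
 endfacet
 facet normal -0.483 -0.427 -0.765
  outer loop
   vertex 2.9 3.6 1.2
   vertex 4.1 2.6 1.0
   vertex 1.4 0.1 4.1
  endloop
 endfacet
 facet normal -0.381 0.914 -0.138
  outer loop
   vertex 2.9 3.6 1.2
   vertex 0.2 2.9 4.0
   vertex 1.7 3.6 4.5
  endloop
 endfacet
 facet normal 0.645 0.727 0.235
  outer loop
   vertex 2.9 3.6 1.2
   vertex 1.7 3.6 4.5
   vertex 4.1 2.6 1.0
  endloop
 endfacet
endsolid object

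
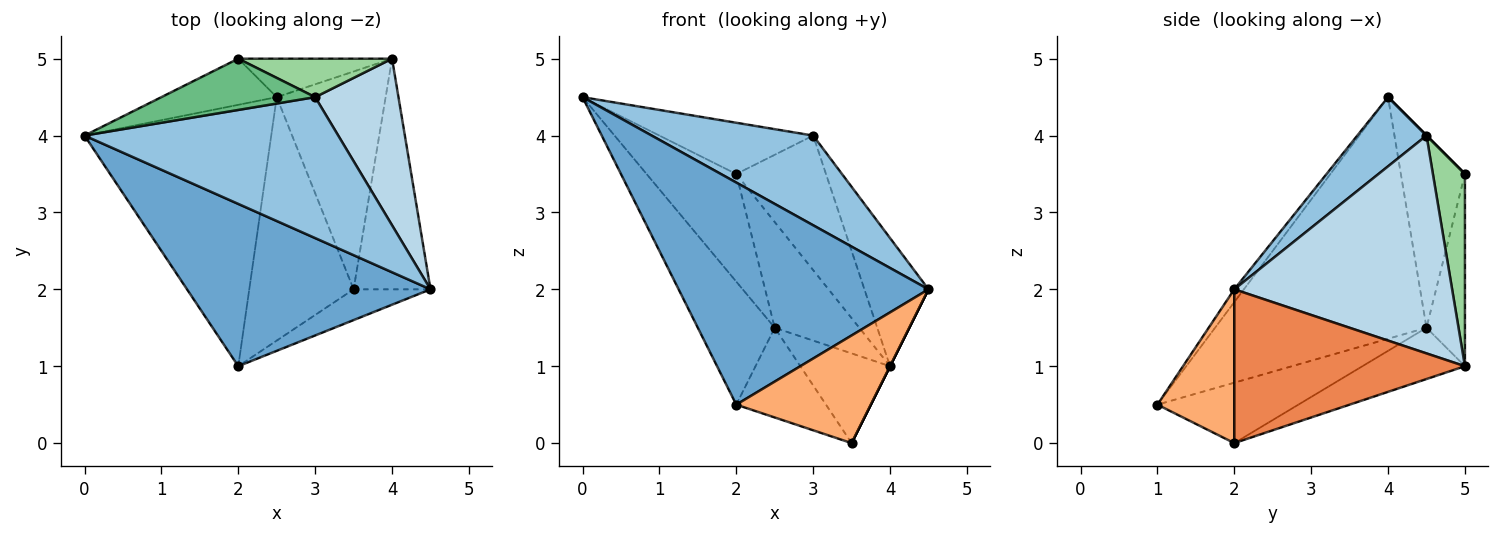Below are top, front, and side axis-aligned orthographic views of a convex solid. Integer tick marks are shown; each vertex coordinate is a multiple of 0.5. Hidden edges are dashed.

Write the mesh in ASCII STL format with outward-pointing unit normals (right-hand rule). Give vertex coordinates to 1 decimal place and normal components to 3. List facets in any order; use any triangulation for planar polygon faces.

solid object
 facet normal -0.031 -0.807 0.590
  outer loop
   vertex 2.0 1.0 0.5
   vertex 4.5 2.0 2.0
   vertex 0.0 4.0 4.5
  endloop
 endfacet
 facet normal 0.224 -0.523 0.822
  outer loop
   vertex 3.0 4.5 4.0
   vertex 0.0 4.0 4.5
   vertex 4.5 2.0 2.0
  endloop
 endfacet
 facet normal 0.901 0.265 0.344
  outer loop
   vertex 3.0 4.5 4.0
   vertex 4.5 2.0 2.0
   vertex 4.0 5.0 1.0
  endloop
 endfacet
 facet normal -0.760 0.277 -0.588
  outer loop
   vertex 2.5 4.5 1.5
   vertex 2.0 1.0 0.5
   vertex 0.0 4.0 4.5
  endloop
 endfacet
 facet normal 0.894 0.000 -0.447
  outer loop
   vertex 3.5 2.0 0.0
   vertex 4.0 5.0 1.0
   vertex 4.5 2.0 2.0
  endloop
 endfacet
 facet normal 0.482 -0.843 -0.241
  outer loop
   vertex 3.5 2.0 0.0
   vertex 4.5 2.0 2.0
   vertex 2.0 1.0 0.5
  endloop
 endfacet
 facet normal -0.399 0.349 -0.848
  outer loop
   vertex 3.5 2.0 0.0
   vertex 2.5 4.5 1.5
   vertex 4.0 5.0 1.0
  endloop
 endfacet
 facet normal -0.477 0.304 -0.825
  outer loop
   vertex 3.5 2.0 0.0
   vertex 2.0 1.0 0.5
   vertex 2.5 4.5 1.5
  endloop
 endfacet
 facet normal 0.000 0.707 0.707
  outer loop
   vertex 2.0 5.0 3.5
   vertex 0.0 4.0 4.5
   vertex 3.0 4.5 4.0
  endloop
 endfacet
 facet normal 0.325 0.909 0.260
  outer loop
   vertex 2.0 5.0 3.5
   vertex 3.0 4.5 4.0
   vertex 4.0 5.0 1.0
  endloop
 endfacet
 facet normal -0.549 0.768 -0.329
  outer loop
   vertex 2.0 5.0 3.5
   vertex 2.5 4.5 1.5
   vertex 0.0 4.0 4.5
  endloop
 endfacet
 facet normal -0.393 0.864 -0.314
  outer loop
   vertex 2.0 5.0 3.5
   vertex 4.0 5.0 1.0
   vertex 2.5 4.5 1.5
  endloop
 endfacet
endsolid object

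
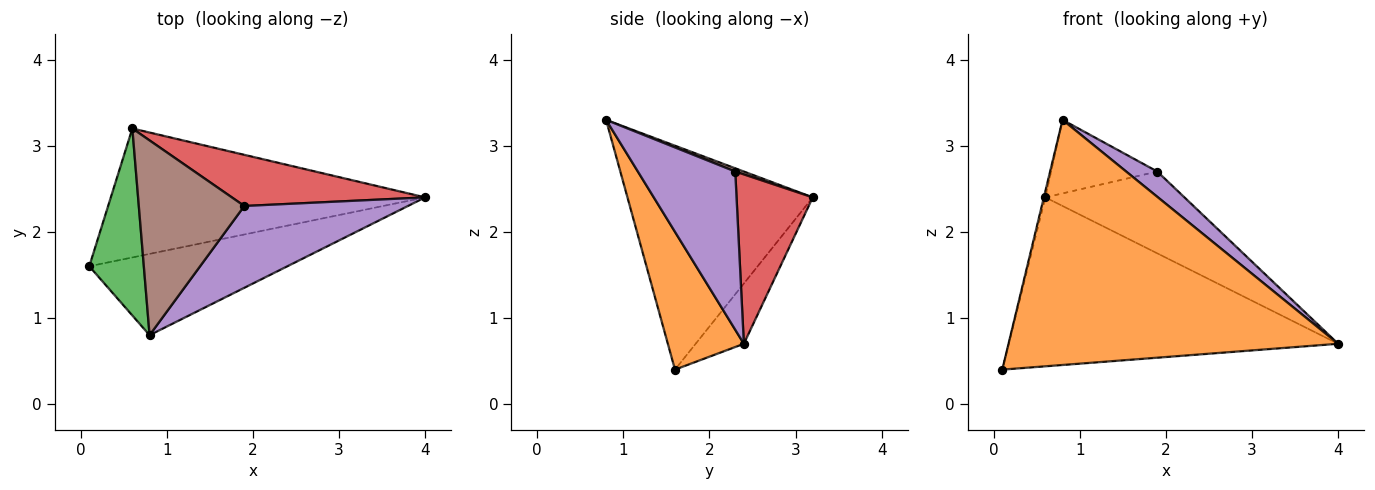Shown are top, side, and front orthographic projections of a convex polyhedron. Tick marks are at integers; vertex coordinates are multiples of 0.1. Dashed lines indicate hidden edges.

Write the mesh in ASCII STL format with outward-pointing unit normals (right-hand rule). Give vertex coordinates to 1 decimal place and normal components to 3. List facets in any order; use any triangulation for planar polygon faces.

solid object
 facet normal -0.116 0.790 -0.603
  outer loop
   vertex 0.6 3.2 2.4
   vertex 4.0 2.4 0.7
   vertex 0.1 1.6 0.4
  endloop
 endfacet
 facet normal 0.214 -0.927 -0.307
  outer loop
   vertex 0.8 0.8 3.3
   vertex 0.1 1.6 0.4
   vertex 4.0 2.4 0.7
  endloop
 endfacet
 facet normal -0.972 0.008 0.237
  outer loop
   vertex 0.8 0.8 3.3
   vertex 0.6 3.2 2.4
   vertex 0.1 1.6 0.4
  endloop
 endfacet
 facet normal 0.421 0.769 0.481
  outer loop
   vertex 1.9 2.3 2.7
   vertex 4.0 2.4 0.7
   vertex 0.6 3.2 2.4
  endloop
 endfacet
 facet normal 0.679 -0.217 0.702
  outer loop
   vertex 1.9 2.3 2.7
   vertex 0.8 0.8 3.3
   vertex 4.0 2.4 0.7
  endloop
 endfacet
 facet normal 0.029 0.353 0.935
  outer loop
   vertex 1.9 2.3 2.7
   vertex 0.6 3.2 2.4
   vertex 0.8 0.8 3.3
  endloop
 endfacet
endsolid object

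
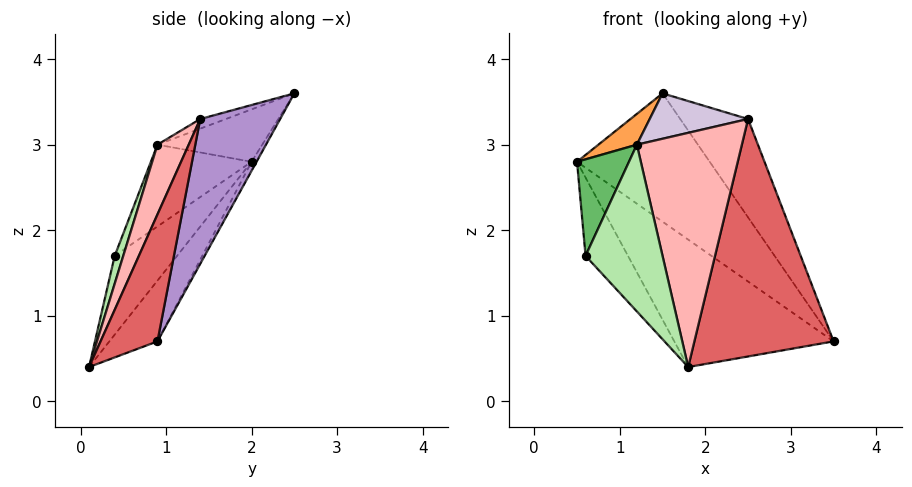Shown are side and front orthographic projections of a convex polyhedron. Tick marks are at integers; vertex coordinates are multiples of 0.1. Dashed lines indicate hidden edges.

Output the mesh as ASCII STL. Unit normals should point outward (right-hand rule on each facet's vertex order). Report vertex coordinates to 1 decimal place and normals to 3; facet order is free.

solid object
 facet normal -0.213 0.706 -0.675
  outer loop
   vertex 1.8 0.1 0.4
   vertex 0.5 2.0 2.8
   vertex 3.5 0.9 0.7
  endloop
 endfacet
 facet normal -0.033 0.865 -0.500
  outer loop
   vertex 1.5 2.5 3.6
   vertex 3.5 0.9 0.7
   vertex 0.5 2.0 2.8
  endloop
 endfacet
 facet normal -0.548 -0.201 0.812
  outer loop
   vertex 1.2 0.9 3.0
   vertex 1.5 2.5 3.6
   vertex 0.5 2.0 2.8
  endloop
 endfacet
 facet normal -0.617 0.419 -0.666
  outer loop
   vertex 0.6 0.4 1.7
   vertex 0.5 2.0 2.8
   vertex 1.8 0.1 0.4
  endloop
 endfacet
 facet normal -0.766 -0.396 0.506
  outer loop
   vertex 0.6 0.4 1.7
   vertex 1.2 0.9 3.0
   vertex 0.5 2.0 2.8
  endloop
 endfacet
 facet normal 0.105 -0.943 0.314
  outer loop
   vertex 0.6 0.4 1.7
   vertex 1.8 0.1 0.4
   vertex 1.2 0.9 3.0
  endloop
 endfacet
 facet normal 0.360 -0.881 0.308
  outer loop
   vertex 2.5 1.4 3.3
   vertex 1.8 0.1 0.4
   vertex 3.5 0.9 0.7
  endloop
 endfacet
 facet normal 0.268 -0.902 0.339
  outer loop
   vertex 2.5 1.4 3.3
   vertex 1.2 0.9 3.0
   vertex 1.8 0.1 0.4
  endloop
 endfacet
 facet normal 0.752 0.638 0.166
  outer loop
   vertex 2.5 1.4 3.3
   vertex 3.5 0.9 0.7
   vertex 1.5 2.5 3.6
  endloop
 endfacet
 facet normal -0.087 -0.335 0.938
  outer loop
   vertex 2.5 1.4 3.3
   vertex 1.5 2.5 3.6
   vertex 1.2 0.9 3.0
  endloop
 endfacet
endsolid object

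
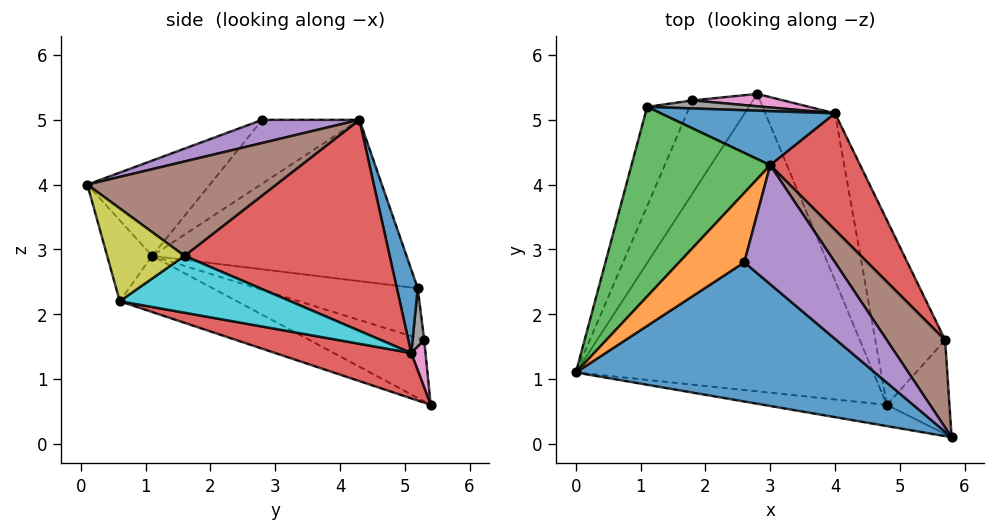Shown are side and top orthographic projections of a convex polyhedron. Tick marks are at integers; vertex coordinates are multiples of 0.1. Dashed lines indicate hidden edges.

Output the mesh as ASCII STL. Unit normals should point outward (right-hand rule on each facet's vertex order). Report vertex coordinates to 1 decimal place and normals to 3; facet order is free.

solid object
 facet normal -0.247 -0.580 0.776
  outer loop
   vertex 2.6 2.8 5.0
   vertex 0.0 1.1 2.9
   vertex 5.8 0.1 4.0
  endloop
 endfacet
 facet normal -0.130 -0.972 -0.198
  outer loop
   vertex 4.8 0.6 2.2
   vertex 5.8 0.1 4.0
   vertex 0.0 1.1 2.9
  endloop
 endfacet
 facet normal -0.172 -0.375 -0.911
  outer loop
   vertex 4.8 0.6 2.2
   vertex 0.0 1.1 2.9
   vertex 2.8 5.4 0.6
  endloop
 endfacet
 facet normal 0.545 -0.052 -0.837
  outer loop
   vertex 4.0 5.1 1.4
   vertex 4.8 0.6 2.2
   vertex 2.8 5.4 0.6
  endloop
 endfacet
 facet normal -0.709 0.087 -0.700
  outer loop
   vertex 1.8 5.3 1.6
   vertex 2.8 5.4 0.6
   vertex 0.0 1.1 2.9
  endloop
 endfacet
 facet normal -0.754 0.124 -0.645
  outer loop
   vertex 1.8 5.3 1.6
   vertex 0.0 1.1 2.9
   vertex 1.1 5.2 2.4
  endloop
 endfacet
 facet normal 0.107 0.973 0.204
  outer loop
   vertex 1.8 5.3 1.6
   vertex 4.0 5.1 1.4
   vertex 2.8 5.4 0.6
  endloop
 endfacet
 facet normal 0.108 0.970 0.216
  outer loop
   vertex 1.8 5.3 1.6
   vertex 1.1 5.2 2.4
   vertex 4.0 5.1 1.4
  endloop
 endfacet
 facet normal 0.781 -0.334 -0.527
  outer loop
   vertex 5.7 1.6 2.9
   vertex 5.8 0.1 4.0
   vertex 4.8 0.6 2.2
  endloop
 endfacet
 facet normal 0.631 -0.026 -0.775
  outer loop
   vertex 5.7 1.6 2.9
   vertex 4.8 0.6 2.2
   vertex 4.0 5.1 1.4
  endloop
 endfacet
 facet normal 0.118 0.962 0.247
  outer loop
   vertex 3.0 4.3 5.0
   vertex 4.0 5.1 1.4
   vertex 1.1 5.2 2.4
  endloop
 endfacet
 facet normal -0.687 0.183 0.703
  outer loop
   vertex 3.0 4.3 5.0
   vertex 0.0 1.1 2.9
   vertex 2.6 2.8 5.0
  endloop
 endfacet
 facet normal -0.730 0.272 0.627
  outer loop
   vertex 3.0 4.3 5.0
   vertex 1.1 5.2 2.4
   vertex 0.0 1.1 2.9
  endloop
 endfacet
 facet normal 0.784 0.524 0.334
  outer loop
   vertex 3.0 4.3 5.0
   vertex 5.7 1.6 2.9
   vertex 4.0 5.1 1.4
  endloop
 endfacet
 facet normal 0.247 -0.066 0.967
  outer loop
   vertex 3.0 4.3 5.0
   vertex 2.6 2.8 5.0
   vertex 5.8 0.1 4.0
  endloop
 endfacet
 facet normal 0.778 0.404 0.481
  outer loop
   vertex 3.0 4.3 5.0
   vertex 5.8 0.1 4.0
   vertex 5.7 1.6 2.9
  endloop
 endfacet
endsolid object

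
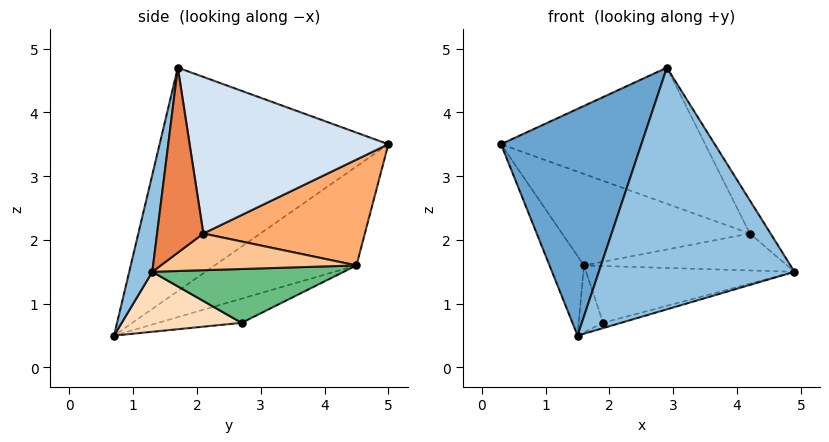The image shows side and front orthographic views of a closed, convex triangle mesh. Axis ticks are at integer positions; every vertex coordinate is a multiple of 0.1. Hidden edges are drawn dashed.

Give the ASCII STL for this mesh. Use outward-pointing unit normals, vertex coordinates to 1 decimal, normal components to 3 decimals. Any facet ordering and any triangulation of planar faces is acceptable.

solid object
 facet normal -0.789 -0.484 0.378
  outer loop
   vertex 2.9 1.7 4.7
   vertex 0.3 5.0 3.5
   vertex 1.5 0.7 0.5
  endloop
 endfacet
 facet normal 0.115 -0.974 0.194
  outer loop
   vertex 2.9 1.7 4.7
   vertex 1.5 0.7 0.5
   vertex 4.9 1.3 1.5
  endloop
 endfacet
 facet normal -0.786 0.191 -0.588
  outer loop
   vertex 1.6 4.5 1.6
   vertex 1.5 0.7 0.5
   vertex 0.3 5.0 3.5
  endloop
 endfacet
 facet normal 0.634 0.651 0.417
  outer loop
   vertex 4.2 2.1 2.1
   vertex 0.3 5.0 3.5
   vertex 2.9 1.7 4.7
  endloop
 endfacet
 facet normal 0.810 0.363 0.461
  outer loop
   vertex 4.2 2.1 2.1
   vertex 2.9 1.7 4.7
   vertex 4.9 1.3 1.5
  endloop
 endfacet
 facet normal 0.633 0.736 0.240
  outer loop
   vertex 4.2 2.1 2.1
   vertex 1.6 4.5 1.6
   vertex 0.3 5.0 3.5
  endloop
 endfacet
 facet normal 0.686 0.712 -0.149
  outer loop
   vertex 4.2 2.1 2.1
   vertex 4.9 1.3 1.5
   vertex 1.6 4.5 1.6
  endloop
 endfacet
 facet normal 0.275 0.041 -0.960
  outer loop
   vertex 1.9 2.7 0.7
   vertex 4.9 1.3 1.5
   vertex 1.5 0.7 0.5
  endloop
 endfacet
 facet normal 0.423 0.461 -0.780
  outer loop
   vertex 1.9 2.7 0.7
   vertex 1.6 4.5 1.6
   vertex 4.9 1.3 1.5
  endloop
 endfacet
 facet normal -0.721 0.210 -0.661
  outer loop
   vertex 1.9 2.7 0.7
   vertex 1.5 0.7 0.5
   vertex 1.6 4.5 1.6
  endloop
 endfacet
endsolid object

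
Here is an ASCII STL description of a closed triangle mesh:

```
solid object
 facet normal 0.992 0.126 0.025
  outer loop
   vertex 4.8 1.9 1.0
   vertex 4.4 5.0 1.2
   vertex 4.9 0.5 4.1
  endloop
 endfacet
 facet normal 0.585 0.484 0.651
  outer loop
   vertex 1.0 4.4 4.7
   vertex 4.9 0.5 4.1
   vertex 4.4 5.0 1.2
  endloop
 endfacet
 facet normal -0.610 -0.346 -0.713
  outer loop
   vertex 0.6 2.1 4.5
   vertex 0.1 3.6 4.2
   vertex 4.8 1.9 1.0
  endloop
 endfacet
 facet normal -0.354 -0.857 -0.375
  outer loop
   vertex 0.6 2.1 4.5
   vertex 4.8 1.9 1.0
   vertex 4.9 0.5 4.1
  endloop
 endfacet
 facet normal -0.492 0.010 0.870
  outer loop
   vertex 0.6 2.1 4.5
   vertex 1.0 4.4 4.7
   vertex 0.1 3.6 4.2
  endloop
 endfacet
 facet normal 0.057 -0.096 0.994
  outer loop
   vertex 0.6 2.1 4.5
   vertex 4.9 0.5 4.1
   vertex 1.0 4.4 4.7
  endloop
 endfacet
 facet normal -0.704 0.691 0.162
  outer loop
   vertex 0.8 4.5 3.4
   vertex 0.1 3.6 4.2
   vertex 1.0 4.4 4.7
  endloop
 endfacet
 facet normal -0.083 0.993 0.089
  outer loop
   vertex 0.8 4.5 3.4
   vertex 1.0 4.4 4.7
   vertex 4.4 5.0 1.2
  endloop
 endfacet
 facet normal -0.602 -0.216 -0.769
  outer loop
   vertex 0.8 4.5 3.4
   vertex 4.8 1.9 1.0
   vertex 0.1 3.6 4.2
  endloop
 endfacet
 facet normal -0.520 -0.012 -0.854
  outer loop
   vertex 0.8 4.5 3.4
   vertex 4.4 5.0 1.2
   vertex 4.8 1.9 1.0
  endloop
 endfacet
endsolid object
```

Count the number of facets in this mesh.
10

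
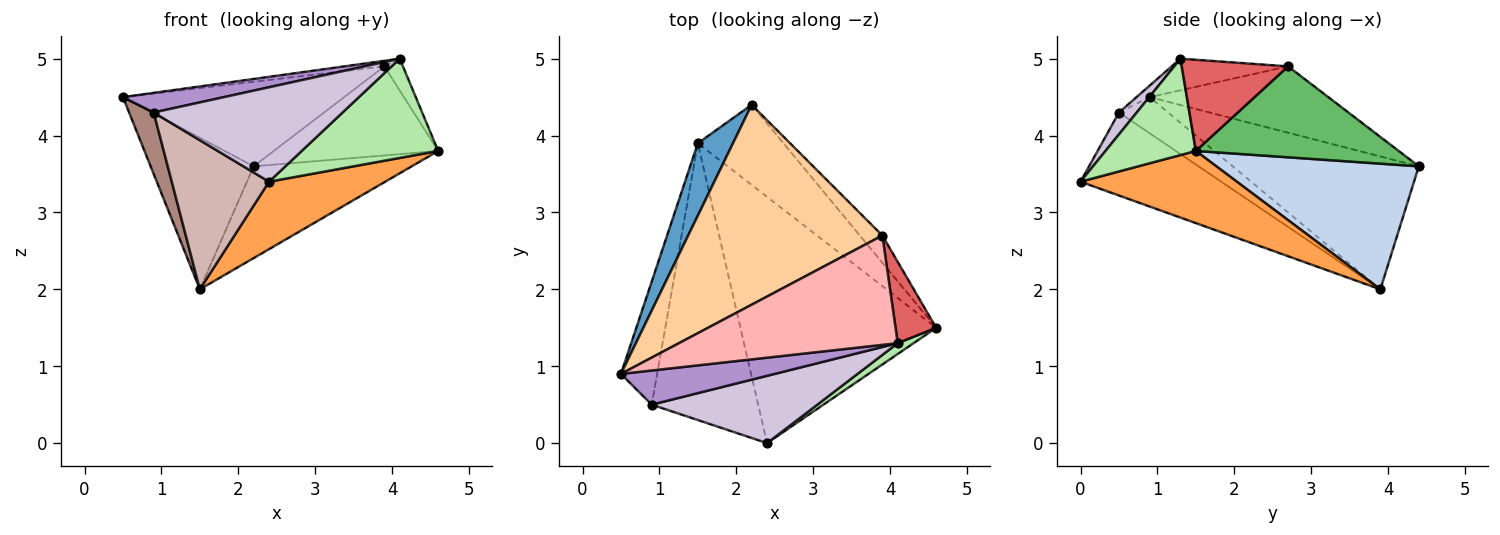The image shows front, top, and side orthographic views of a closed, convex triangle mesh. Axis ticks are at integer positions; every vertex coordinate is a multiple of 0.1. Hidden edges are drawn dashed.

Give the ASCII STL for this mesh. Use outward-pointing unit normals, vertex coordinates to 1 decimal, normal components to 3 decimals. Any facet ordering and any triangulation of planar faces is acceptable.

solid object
 facet normal -0.852 0.472 0.225
  outer loop
   vertex 1.5 3.9 2.0
   vertex 0.5 0.9 4.5
   vertex 2.2 4.4 3.6
  endloop
 endfacet
 facet normal 0.694 0.542 -0.473
  outer loop
   vertex 1.5 3.9 2.0
   vertex 2.2 4.4 3.6
   vertex 4.6 1.5 3.8
  endloop
 endfacet
 facet normal 0.335 -0.249 -0.909
  outer loop
   vertex 2.4 0.0 3.4
   vertex 1.5 3.9 2.0
   vertex 4.6 1.5 3.8
  endloop
 endfacet
 facet normal -0.300 0.372 0.879
  outer loop
   vertex 3.9 2.7 4.9
   vertex 2.2 4.4 3.6
   vertex 0.5 0.9 4.5
  endloop
 endfacet
 facet normal 0.763 0.618 -0.189
  outer loop
   vertex 3.9 2.7 4.9
   vertex 4.6 1.5 3.8
   vertex 2.2 4.4 3.6
  endloop
 endfacet
 facet normal 0.550 -0.830 0.091
  outer loop
   vertex 4.1 1.3 5.0
   vertex 2.4 0.0 3.4
   vertex 4.6 1.5 3.8
  endloop
 endfacet
 facet normal 0.902 0.158 0.402
  outer loop
   vertex 4.1 1.3 5.0
   vertex 4.6 1.5 3.8
   vertex 3.9 2.7 4.9
  endloop
 endfacet
 facet normal -0.143 0.050 0.988
  outer loop
   vertex 4.1 1.3 5.0
   vertex 3.9 2.7 4.9
   vertex 0.5 0.9 4.5
  endloop
 endfacet
 facet normal -0.065 -0.497 0.865
  outer loop
   vertex 0.9 0.5 4.3
   vertex 4.1 1.3 5.0
   vertex 0.5 0.9 4.5
  endloop
 endfacet
 facet normal 0.076 -0.812 0.579
  outer loop
   vertex 0.9 0.5 4.3
   vertex 2.4 0.0 3.4
   vertex 4.1 1.3 5.0
  endloop
 endfacet
 facet normal -0.667 -0.333 -0.667
  outer loop
   vertex 0.9 0.5 4.3
   vertex 0.5 0.9 4.5
   vertex 1.5 3.9 2.0
  endloop
 endfacet
 facet normal -0.566 -0.391 -0.726
  outer loop
   vertex 0.9 0.5 4.3
   vertex 1.5 3.9 2.0
   vertex 2.4 0.0 3.4
  endloop
 endfacet
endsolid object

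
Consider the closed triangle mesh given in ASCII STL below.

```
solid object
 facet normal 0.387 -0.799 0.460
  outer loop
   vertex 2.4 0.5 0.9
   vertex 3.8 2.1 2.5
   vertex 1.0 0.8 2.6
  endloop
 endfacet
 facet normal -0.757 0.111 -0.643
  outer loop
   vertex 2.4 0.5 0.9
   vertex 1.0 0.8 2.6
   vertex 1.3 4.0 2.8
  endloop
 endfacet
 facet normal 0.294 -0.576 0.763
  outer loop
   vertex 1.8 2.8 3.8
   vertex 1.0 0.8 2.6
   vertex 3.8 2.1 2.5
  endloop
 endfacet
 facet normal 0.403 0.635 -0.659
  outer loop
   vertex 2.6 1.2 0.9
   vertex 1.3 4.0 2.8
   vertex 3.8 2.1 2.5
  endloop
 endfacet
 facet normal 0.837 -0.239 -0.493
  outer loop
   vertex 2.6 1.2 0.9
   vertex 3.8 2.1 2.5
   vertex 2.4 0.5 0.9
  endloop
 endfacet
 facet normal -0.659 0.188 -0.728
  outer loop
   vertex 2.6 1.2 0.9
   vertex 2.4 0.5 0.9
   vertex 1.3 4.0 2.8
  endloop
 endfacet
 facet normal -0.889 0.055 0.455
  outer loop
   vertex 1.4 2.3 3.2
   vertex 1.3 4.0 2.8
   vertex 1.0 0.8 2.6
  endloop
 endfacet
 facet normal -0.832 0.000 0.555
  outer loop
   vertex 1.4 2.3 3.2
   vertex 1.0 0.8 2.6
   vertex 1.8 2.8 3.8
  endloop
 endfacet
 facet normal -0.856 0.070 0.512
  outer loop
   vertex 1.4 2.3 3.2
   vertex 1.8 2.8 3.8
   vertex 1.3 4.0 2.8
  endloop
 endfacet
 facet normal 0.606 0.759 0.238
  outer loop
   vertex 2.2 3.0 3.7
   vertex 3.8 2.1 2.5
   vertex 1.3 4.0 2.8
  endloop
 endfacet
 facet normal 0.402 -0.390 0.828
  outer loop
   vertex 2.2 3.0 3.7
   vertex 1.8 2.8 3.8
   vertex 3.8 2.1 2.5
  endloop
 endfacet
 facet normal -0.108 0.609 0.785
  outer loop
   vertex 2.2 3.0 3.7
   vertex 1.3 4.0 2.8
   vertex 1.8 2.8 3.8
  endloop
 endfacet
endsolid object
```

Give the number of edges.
18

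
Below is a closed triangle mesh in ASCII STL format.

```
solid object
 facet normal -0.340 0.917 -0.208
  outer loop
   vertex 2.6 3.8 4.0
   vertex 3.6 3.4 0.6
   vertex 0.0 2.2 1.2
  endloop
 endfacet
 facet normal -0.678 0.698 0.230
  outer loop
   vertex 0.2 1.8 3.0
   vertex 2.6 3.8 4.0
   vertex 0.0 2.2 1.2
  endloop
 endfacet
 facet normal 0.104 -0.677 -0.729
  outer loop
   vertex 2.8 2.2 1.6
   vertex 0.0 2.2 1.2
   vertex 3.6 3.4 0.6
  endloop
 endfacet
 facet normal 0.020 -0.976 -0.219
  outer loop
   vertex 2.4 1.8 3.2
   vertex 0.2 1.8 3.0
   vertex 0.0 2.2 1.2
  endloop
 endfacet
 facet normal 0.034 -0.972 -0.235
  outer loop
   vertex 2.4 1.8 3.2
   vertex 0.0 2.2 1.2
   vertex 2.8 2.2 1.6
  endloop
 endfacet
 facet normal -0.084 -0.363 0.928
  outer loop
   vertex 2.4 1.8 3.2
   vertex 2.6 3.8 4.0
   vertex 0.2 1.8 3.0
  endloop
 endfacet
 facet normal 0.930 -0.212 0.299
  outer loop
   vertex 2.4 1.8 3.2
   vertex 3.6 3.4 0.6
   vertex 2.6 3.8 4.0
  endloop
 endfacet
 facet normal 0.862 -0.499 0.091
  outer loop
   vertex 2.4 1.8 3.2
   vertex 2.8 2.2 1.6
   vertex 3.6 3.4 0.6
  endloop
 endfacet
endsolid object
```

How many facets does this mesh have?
8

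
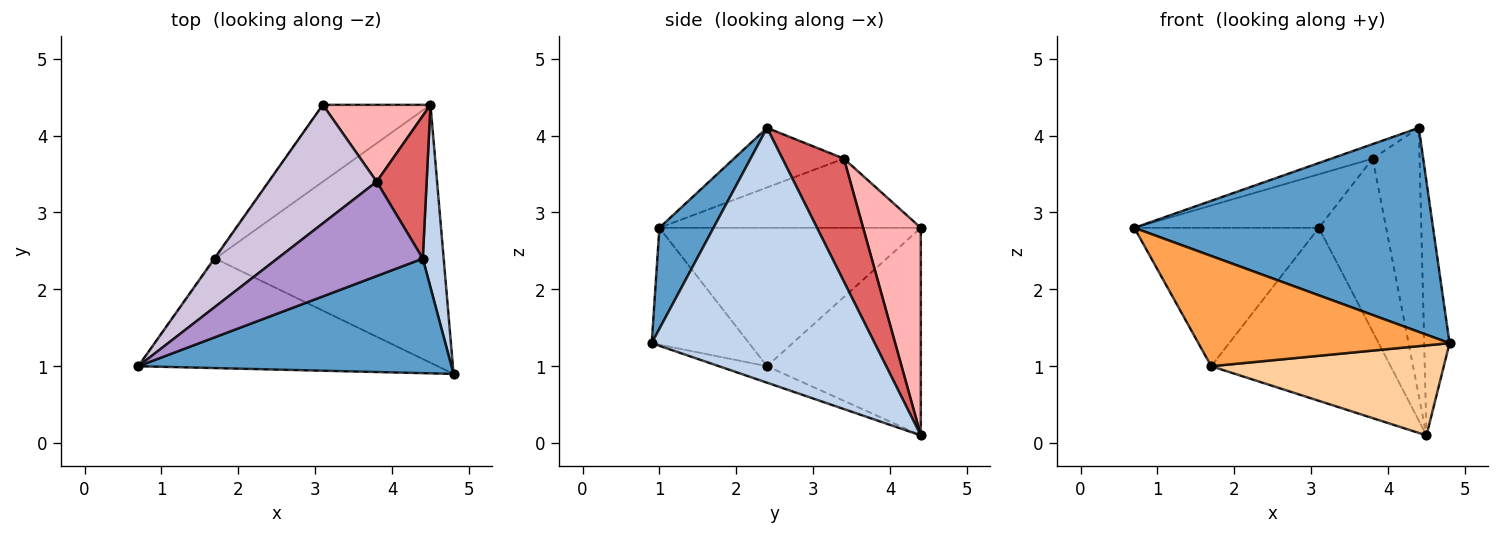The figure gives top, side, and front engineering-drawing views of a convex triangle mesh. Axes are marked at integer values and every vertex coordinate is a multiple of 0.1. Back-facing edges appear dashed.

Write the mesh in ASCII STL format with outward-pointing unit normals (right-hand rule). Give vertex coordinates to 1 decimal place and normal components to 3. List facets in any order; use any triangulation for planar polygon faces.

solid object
 facet normal 0.156 -0.861 0.484
  outer loop
   vertex 4.4 2.4 4.1
   vertex 0.7 1.0 2.8
   vertex 4.8 0.9 1.3
  endloop
 endfacet
 facet normal 0.990 0.113 0.081
  outer loop
   vertex 4.4 2.4 4.1
   vertex 4.8 0.9 1.3
   vertex 4.5 4.4 0.1
  endloop
 endfacet
 facet normal -0.265 -0.684 -0.679
  outer loop
   vertex 1.7 2.4 1.0
   vertex 4.8 0.9 1.3
   vertex 0.7 1.0 2.8
  endloop
 endfacet
 facet normal -0.068 -0.329 -0.942
  outer loop
   vertex 1.7 2.4 1.0
   vertex 4.5 4.4 0.1
   vertex 4.8 0.9 1.3
  endloop
 endfacet
 facet normal -0.817 0.577 -0.005
  outer loop
   vertex 1.7 2.4 1.0
   vertex 0.7 1.0 2.8
   vertex 3.1 4.4 2.8
  endloop
 endfacet
 facet normal -0.617 0.719 -0.320
  outer loop
   vertex 1.7 2.4 1.0
   vertex 3.1 4.4 2.8
   vertex 4.5 4.4 0.1
  endloop
 endfacet
 facet normal 0.757 0.577 0.307
  outer loop
   vertex 3.8 3.4 3.7
   vertex 4.4 2.4 4.1
   vertex 4.5 4.4 0.1
  endloop
 endfacet
 facet normal 0.617 0.719 0.320
  outer loop
   vertex 3.8 3.4 3.7
   vertex 4.5 4.4 0.1
   vertex 3.1 4.4 2.8
  endloop
 endfacet
 facet normal -0.375 0.141 0.916
  outer loop
   vertex 3.8 3.4 3.7
   vertex 0.7 1.0 2.8
   vertex 4.4 2.4 4.1
  endloop
 endfacet
 facet normal -0.504 0.356 0.787
  outer loop
   vertex 3.8 3.4 3.7
   vertex 3.1 4.4 2.8
   vertex 0.7 1.0 2.8
  endloop
 endfacet
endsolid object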